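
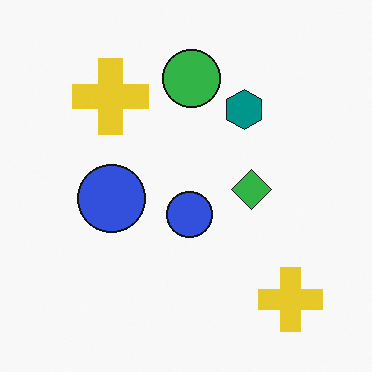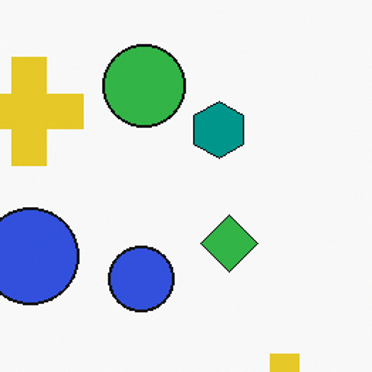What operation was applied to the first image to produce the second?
The transformation is: cropped slightly and scaled back up.

The visible shapes are larger and the field of view is narrower; shapes near the original edges may be partly or wholly outside the frame — a crop-and-rescale.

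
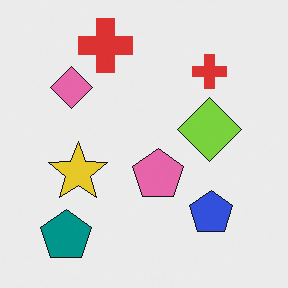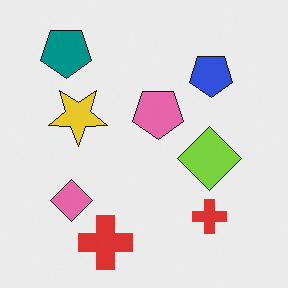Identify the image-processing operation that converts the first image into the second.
Flipped vertically (top ↔ bottom).

The teal pentagon is in the bottom-left of the first image and the top-left of the second — shapes on opposite sides of the horizontal midline have swapped in a mirror flip.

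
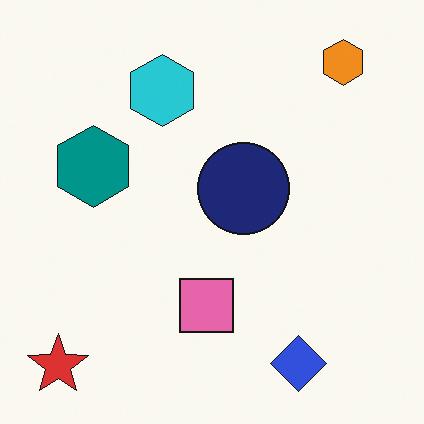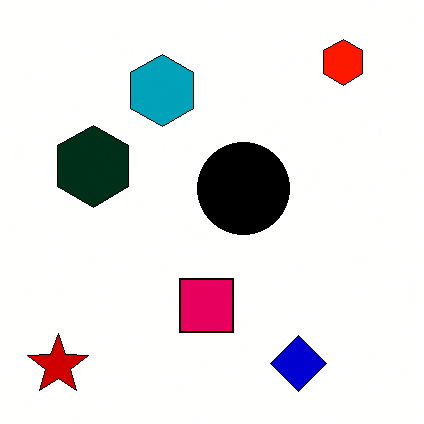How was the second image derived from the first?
The image was boosted in contrast.

Tones are pushed away from mid-grey across the whole image — a global contrast change.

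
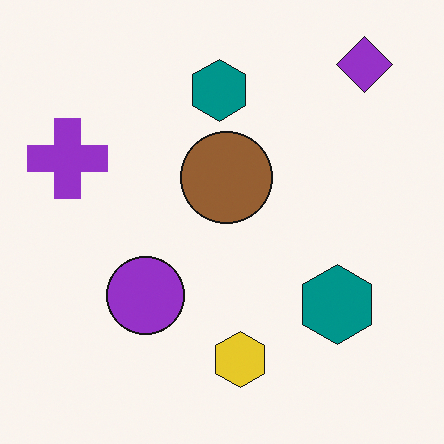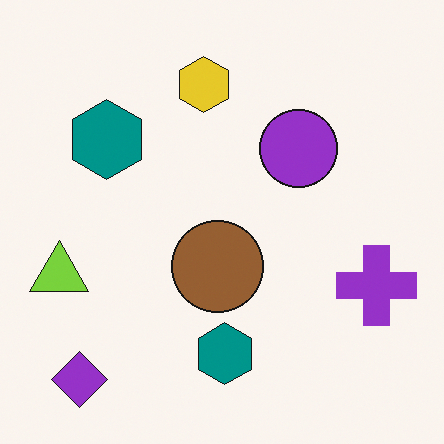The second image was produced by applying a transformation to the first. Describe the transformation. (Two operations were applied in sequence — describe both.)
The transformation is: rotated 180°, then overlaid with an additional lime triangle.

The purple diamond sits in the top-right of the first image and the bottom-left of the second — consistent with a whole-image 180° rotation. A lime triangle appears in the second image that is absent from the first.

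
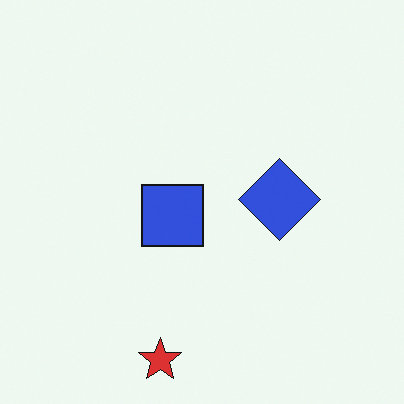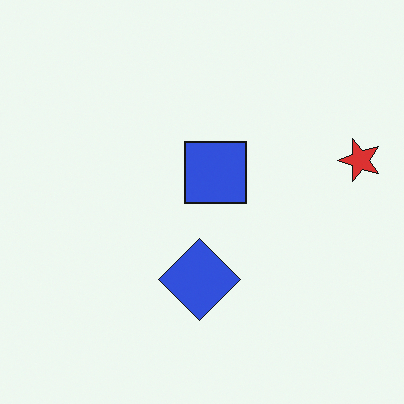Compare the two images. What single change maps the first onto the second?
Transposed (reflected across the top-left ↔ bottom-right diagonal).

Shapes have swapped their row and column positions — what was in the top-right is now in the bottom-left — a diagonal reflection.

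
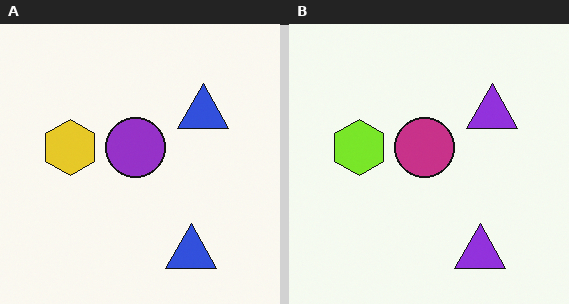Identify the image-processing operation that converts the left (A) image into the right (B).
Hue-shifted slightly.

Every shape's color has rotated by the same amount around the hue wheel — a uniform hue shift.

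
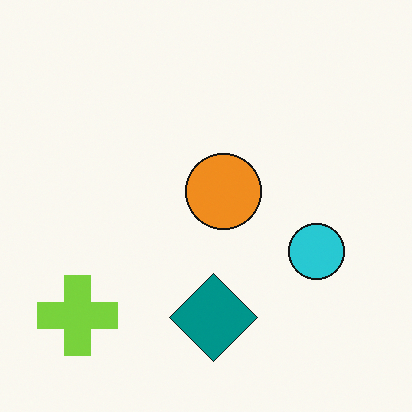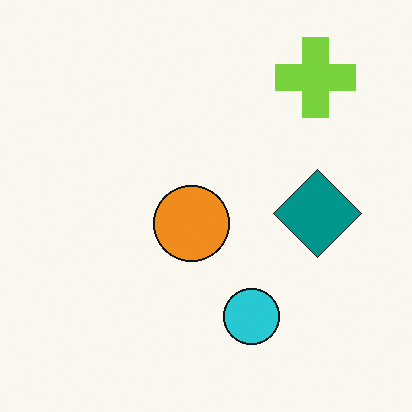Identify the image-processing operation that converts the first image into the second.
This is the original image transposed (reflected across the top-left ↔ bottom-right diagonal).

Shapes have swapped their row and column positions — what was in the top-right is now in the bottom-left — a diagonal reflection.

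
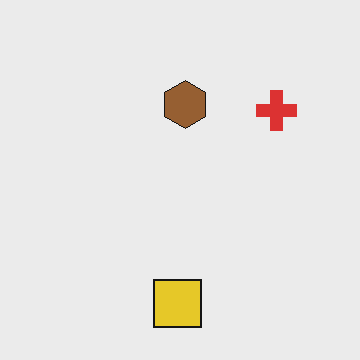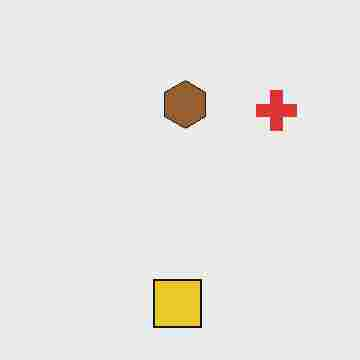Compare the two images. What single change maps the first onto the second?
The transformation is: heavily JPEG-compressed with obvious blocking artifacts.

Blocky 8×8 compression artifacts appear around shape edges and the flat background shows ringing — characteristic JPEG degradation.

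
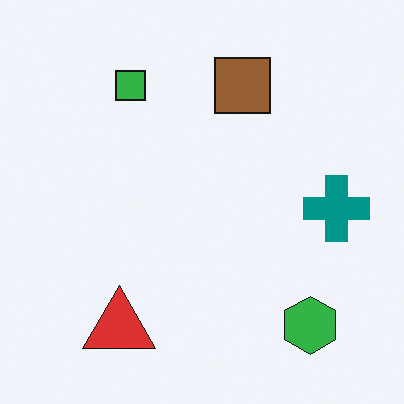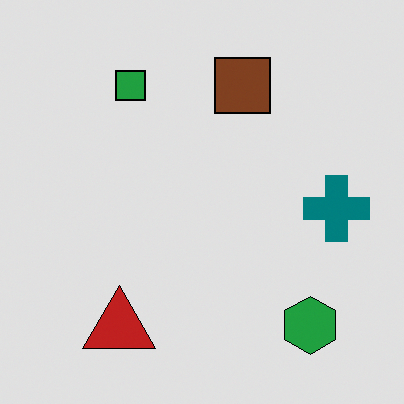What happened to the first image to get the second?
Moderately posterized.

Each flat color has snapped to a coarser quantized level — most visibly, the near-white background has dropped to a flat grey.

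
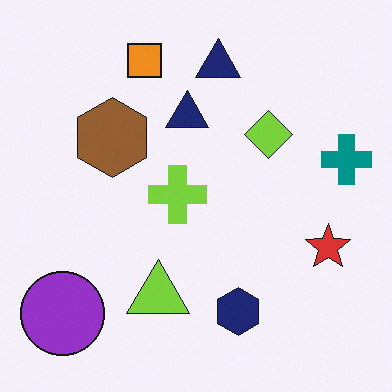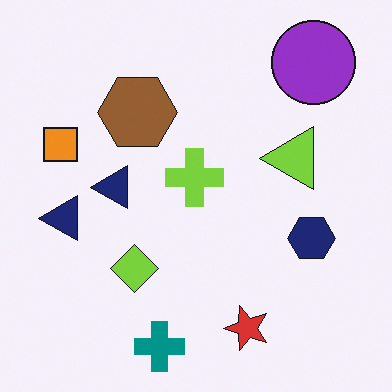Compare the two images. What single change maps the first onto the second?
The second image is the first transposed (reflected across the top-left ↔ bottom-right diagonal).

Shapes have swapped their row and column positions — what was in the top-right is now in the bottom-left — a diagonal reflection.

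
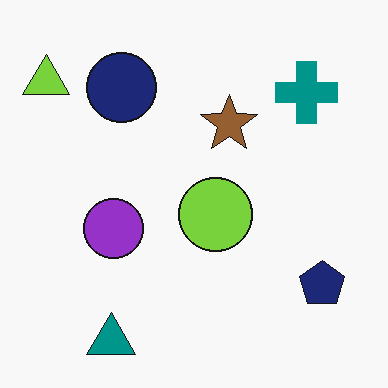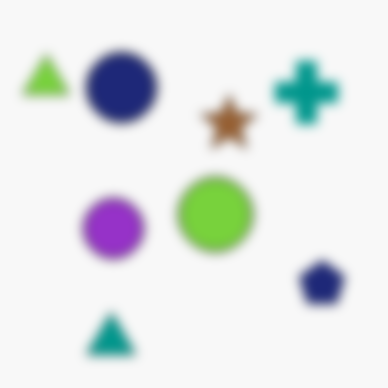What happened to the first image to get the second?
It was heavily blurred.

Shape edges and outlines are uniformly softened across the whole image.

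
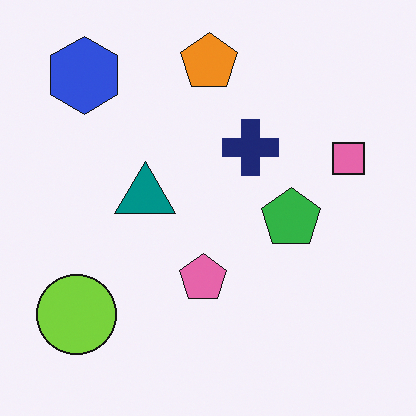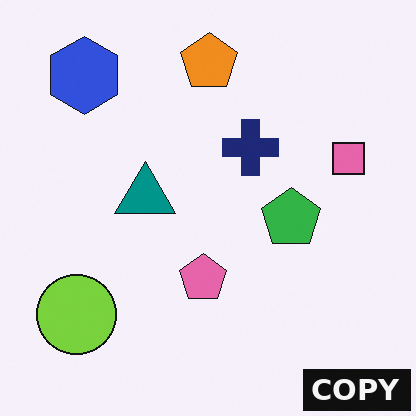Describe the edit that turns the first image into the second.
It was watermarked with the text "COPY" in the lower-right corner.

A dark label reading "COPY" appears in the lower-right corner.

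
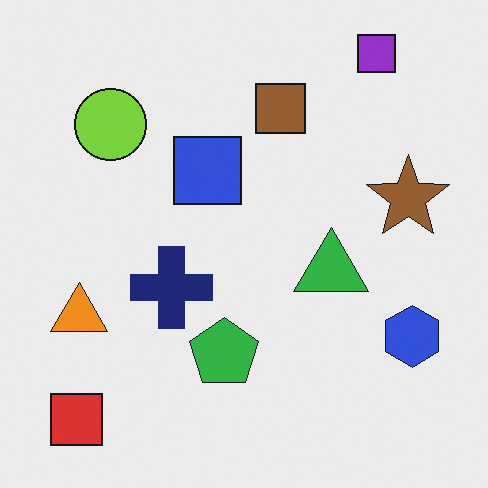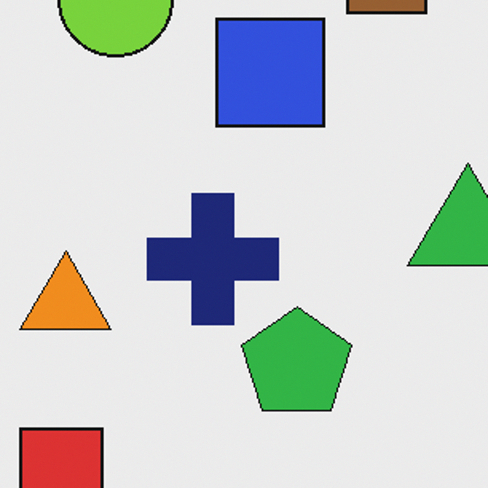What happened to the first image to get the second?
The image was cropped slightly and scaled back up.

The visible shapes are larger and the field of view is narrower; shapes near the original edges may be partly or wholly outside the frame — a crop-and-rescale.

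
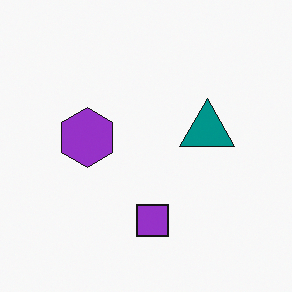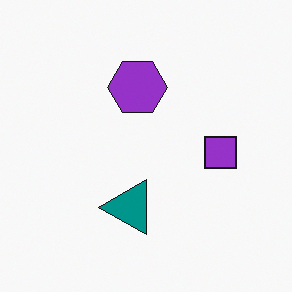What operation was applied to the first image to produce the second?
It was transposed (reflected across the top-left ↔ bottom-right diagonal).

Shapes have swapped their row and column positions — what was in the top-right is now in the bottom-left — a diagonal reflection.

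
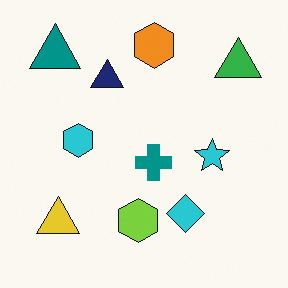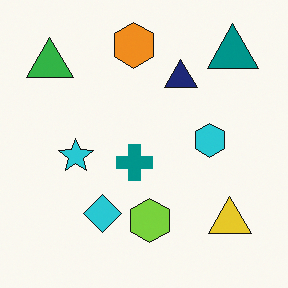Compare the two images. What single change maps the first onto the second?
This is the original image flipped horizontally (left ↔ right).

The green triangle is in the top-right of the first image and the top-left of the second — shapes on opposite sides of the vertical midline have swapped in a mirror flip.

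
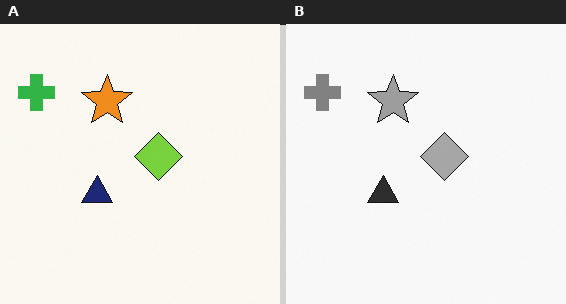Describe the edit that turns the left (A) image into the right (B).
The transformation is: converted to grayscale.

All color is removed — every shape is now a shade of grey.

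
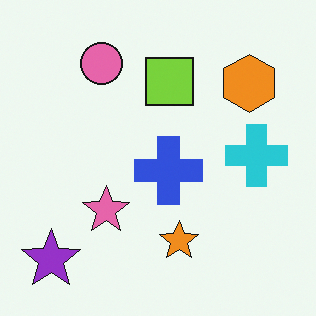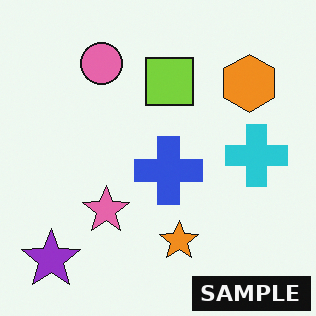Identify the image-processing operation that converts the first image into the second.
The second image is the first watermarked with the text "SAMPLE" in the lower-right corner.

A dark label reading "SAMPLE" appears in the lower-right corner.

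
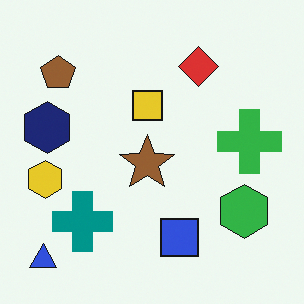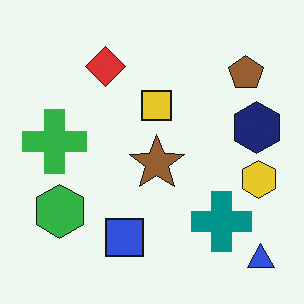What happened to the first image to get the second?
Flipped horizontally (left ↔ right).

The blue triangle is in the bottom-left of the first image and the bottom-right of the second — shapes on opposite sides of the vertical midline have swapped in a mirror flip.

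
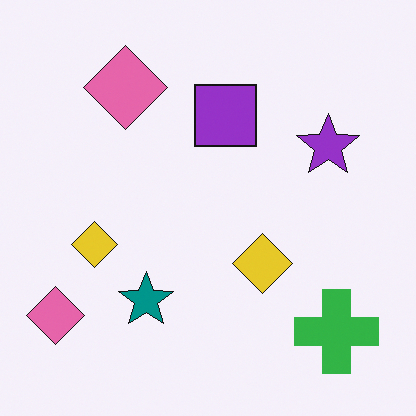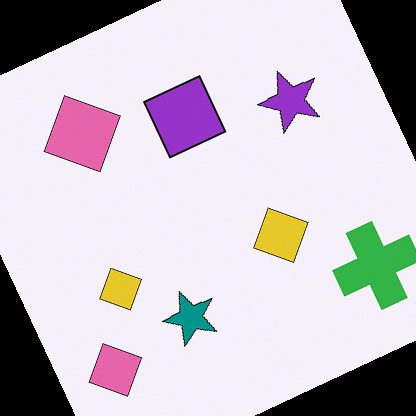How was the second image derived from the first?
The transformation is: rotated counter-clockwise by a moderate amount.

Every shape is tilted by the same angle and the image corners show triangular fill wedges — a whole-image rotation by a non-right angle.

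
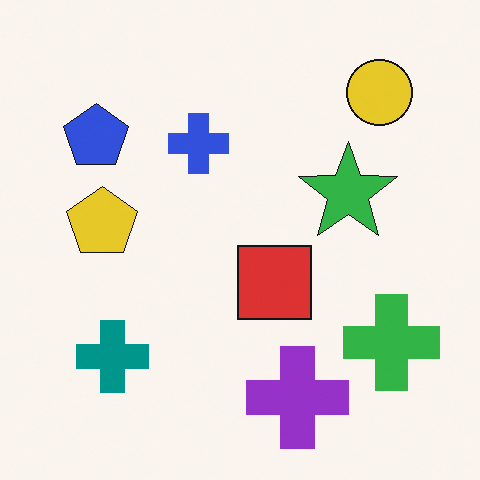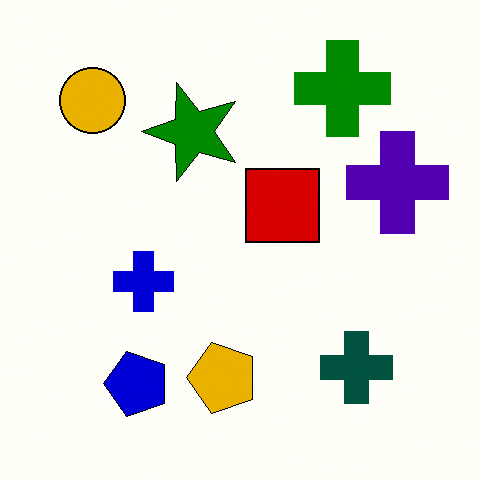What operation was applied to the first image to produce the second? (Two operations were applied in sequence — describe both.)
The transformation is: rotated 90° counter-clockwise, then boosted in contrast.

The yellow circle sits in the top-right of the first image and the top-left of the second — consistent with a whole-image 90° counter-clockwise rotation. Tones are pushed away from mid-grey across the whole image — a global contrast change.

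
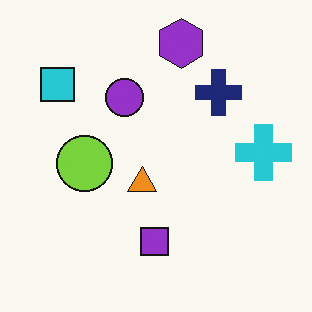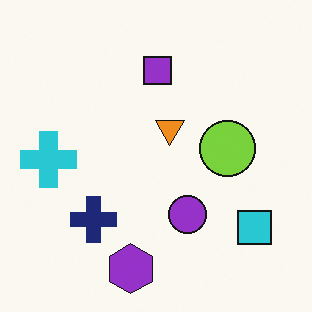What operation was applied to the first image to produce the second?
Rotated 180°.

The cyan square sits in the top-left of the first image and the bottom-right of the second — consistent with a whole-image 180° rotation.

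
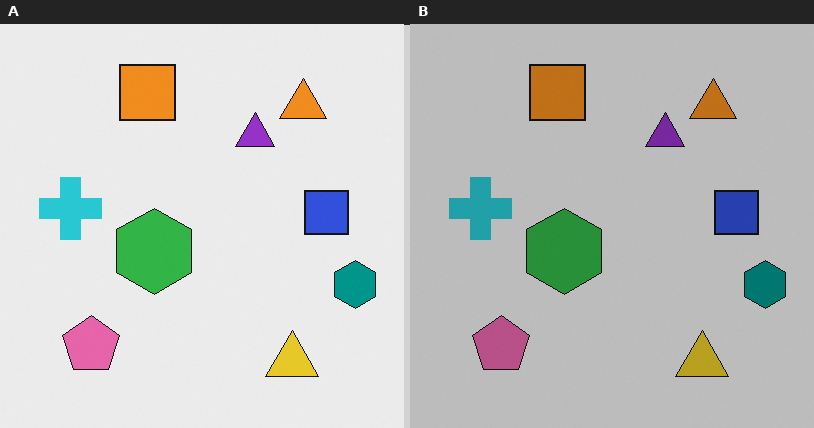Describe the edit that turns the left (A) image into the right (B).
The image was slightly darkened.

Every pixel — background and shapes alike — is uniformly darkened.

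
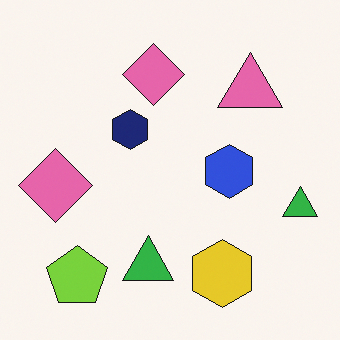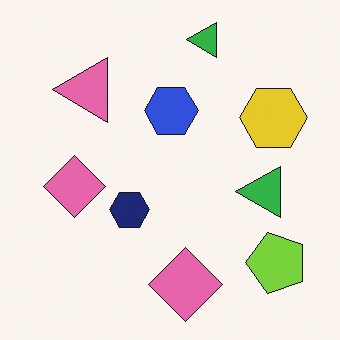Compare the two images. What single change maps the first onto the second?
The image was rotated 90° counter-clockwise.

The lime pentagon sits in the bottom-left of the first image and the bottom-right of the second — consistent with a whole-image 90° counter-clockwise rotation.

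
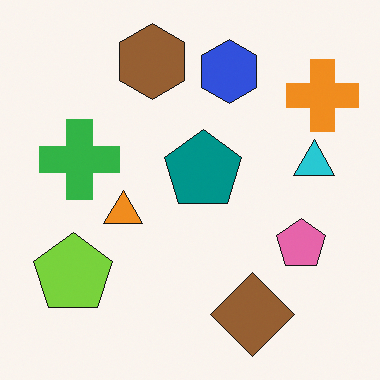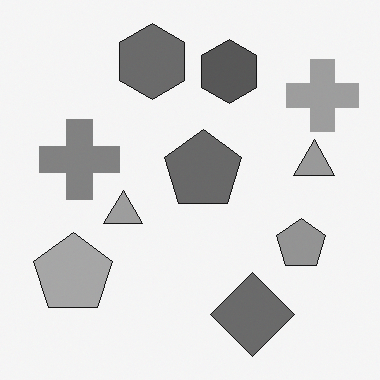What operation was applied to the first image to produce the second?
It was converted to grayscale.

All color is removed — every shape is now a shade of grey.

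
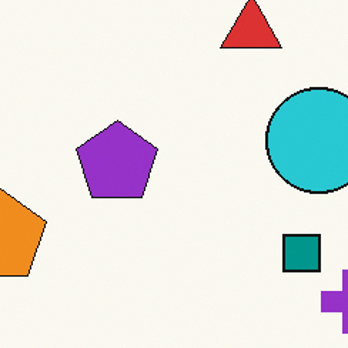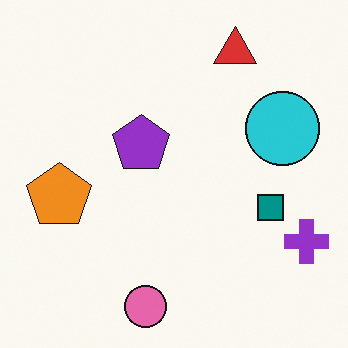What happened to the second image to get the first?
The transformation is: cropped slightly and scaled back up.

The visible shapes are larger and the field of view is narrower; shapes near the original edges may be partly or wholly outside the frame — a crop-and-rescale.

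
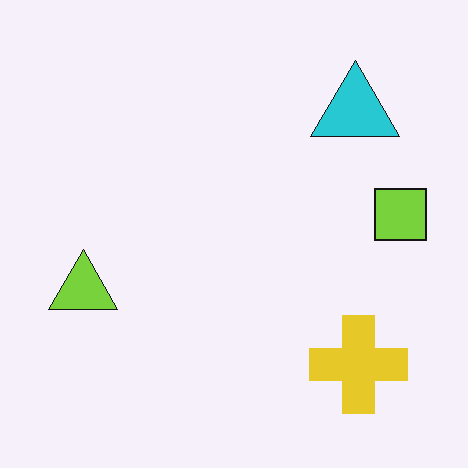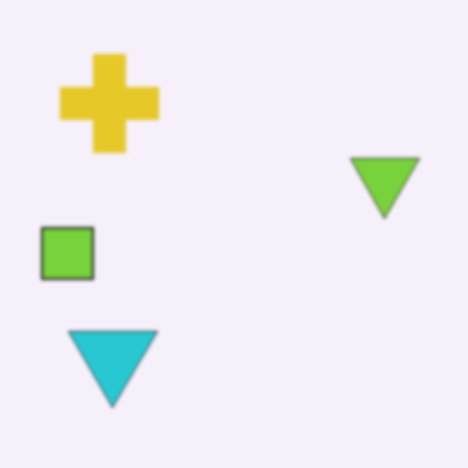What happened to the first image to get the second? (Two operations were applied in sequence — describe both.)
The second image is the first rotated 180°, then lightly blurred.

The yellow cross sits in the bottom-right of the first image and the top-left of the second — consistent with a whole-image 180° rotation. Shape edges and outlines are uniformly softened across the whole image.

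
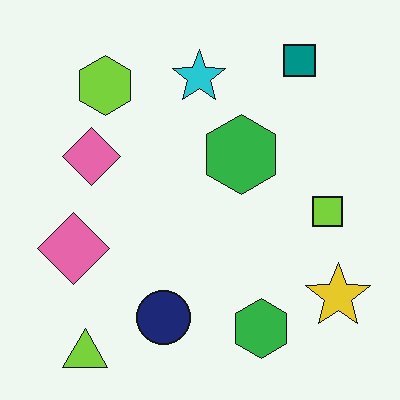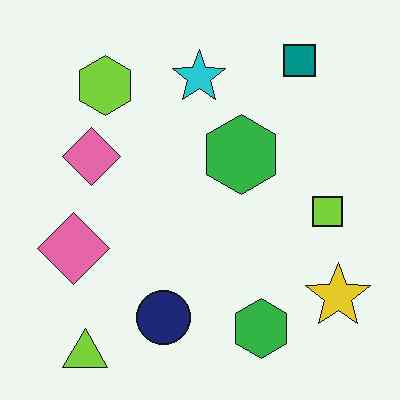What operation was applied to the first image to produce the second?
The image was given moderate JPEG compression.

Blocky 8×8 compression artifacts appear around shape edges and the flat background shows ringing — characteristic JPEG degradation.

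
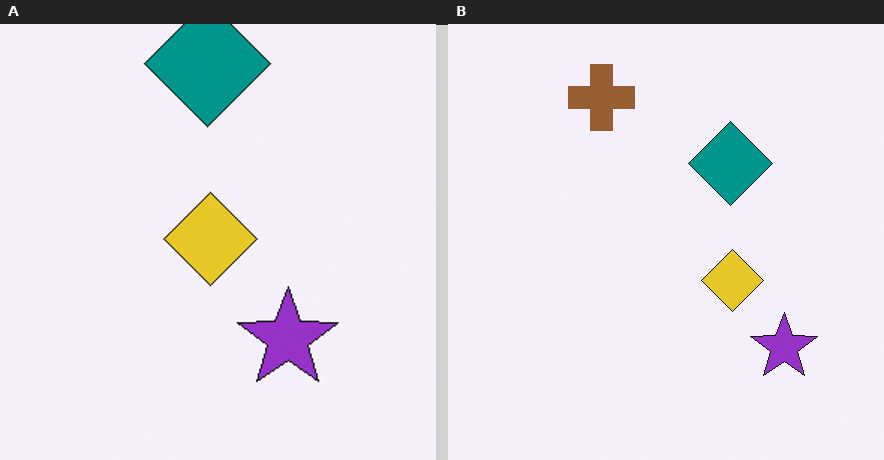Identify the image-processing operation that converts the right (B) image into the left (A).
The transformation is: cropped to a modestly smaller region and rescaled.

The visible shapes are larger and the field of view is narrower; shapes near the original edges may be partly or wholly outside the frame — a crop-and-rescale.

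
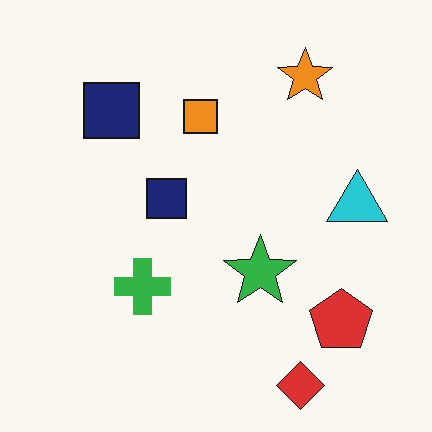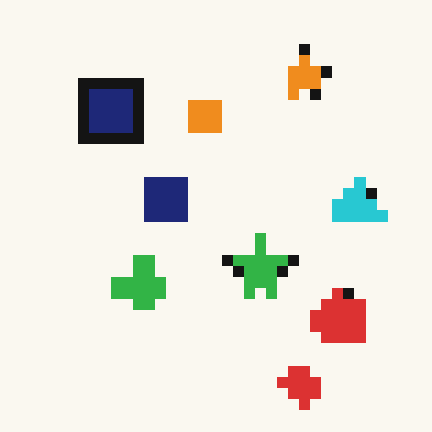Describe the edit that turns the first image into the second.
This is the original image heavily pixelated into large blocks.

Shapes are reduced to large square blocks; fine edges and outlines are lost — a downscale-then-upscale (mosaic) effect.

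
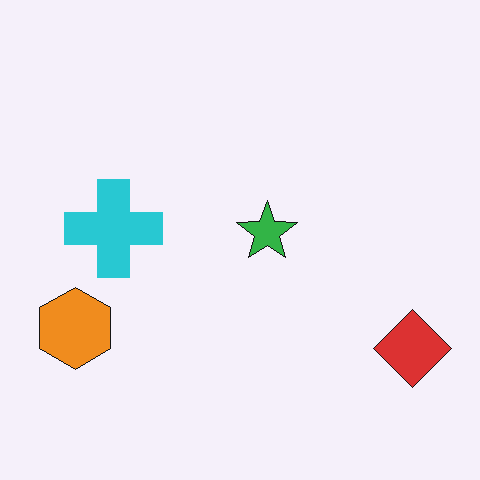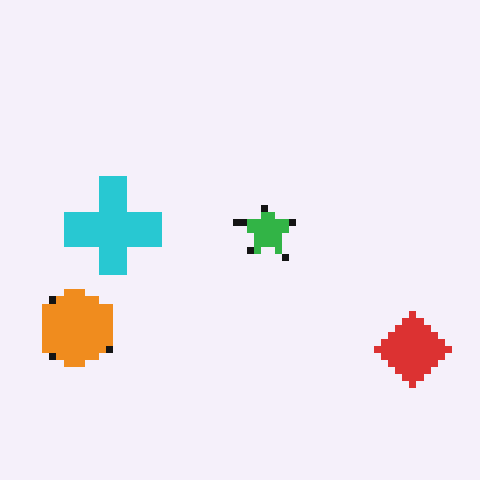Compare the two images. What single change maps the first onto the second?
This is the original image pixelated into visible square blocks.

Shapes are reduced to large square blocks; fine edges and outlines are lost — a downscale-then-upscale (mosaic) effect.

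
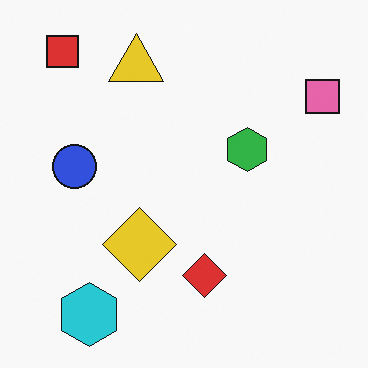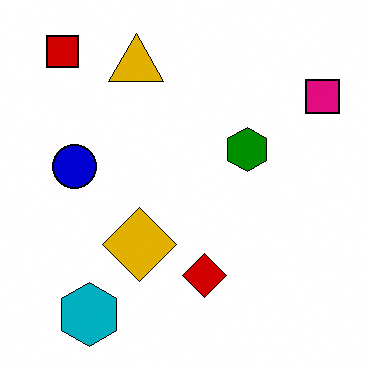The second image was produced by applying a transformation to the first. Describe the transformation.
The image was given much higher contrast.

Tones are pushed away from mid-grey across the whole image — a global contrast change.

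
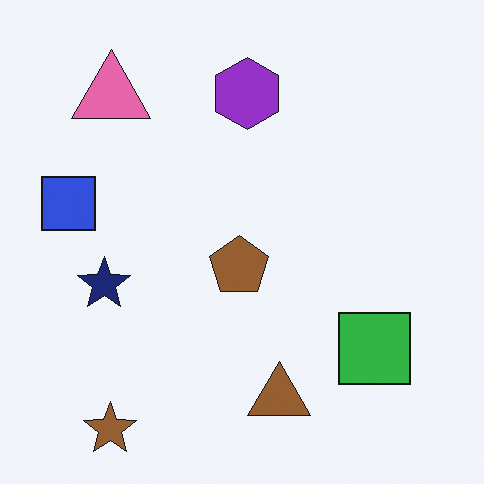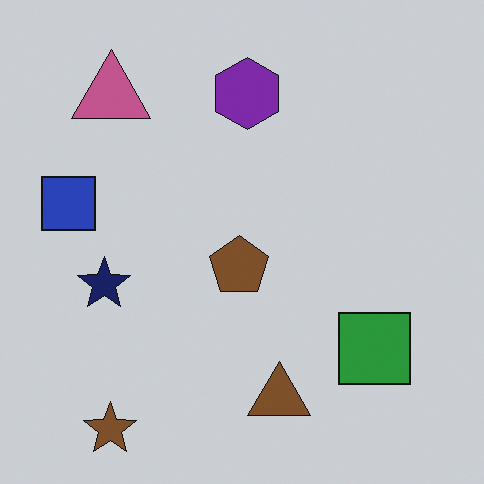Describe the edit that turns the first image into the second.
The image was slightly darkened.

Every pixel — background and shapes alike — is uniformly darkened.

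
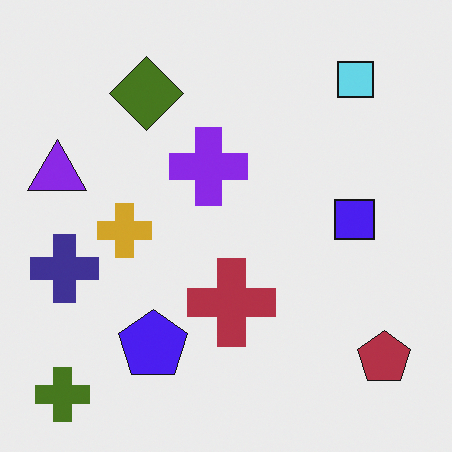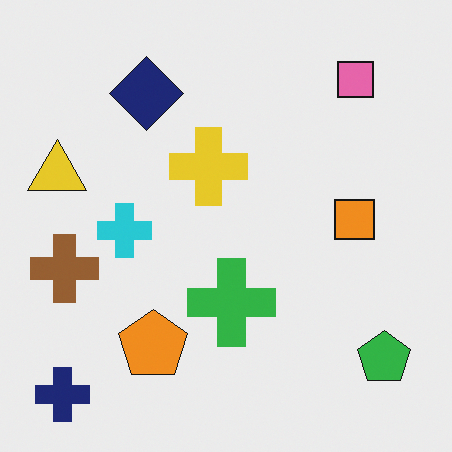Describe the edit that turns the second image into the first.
The transformation is: hue-shifted by a large amount.

Every shape's color has rotated by the same amount around the hue wheel — a uniform hue shift.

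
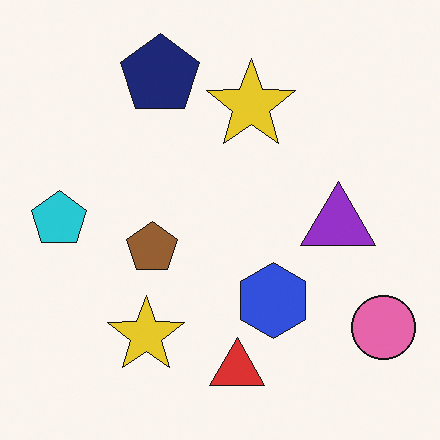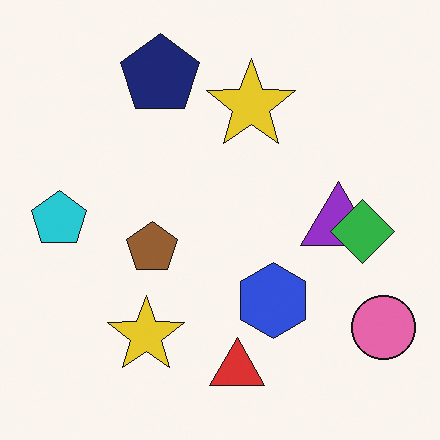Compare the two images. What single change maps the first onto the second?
Overlaid with an additional green diamond.

A green diamond appears in the second image that is absent from the first.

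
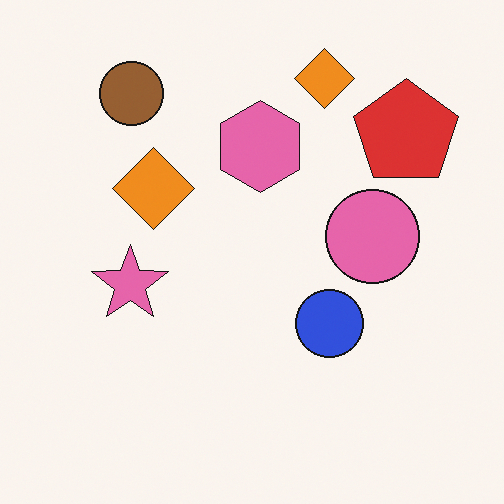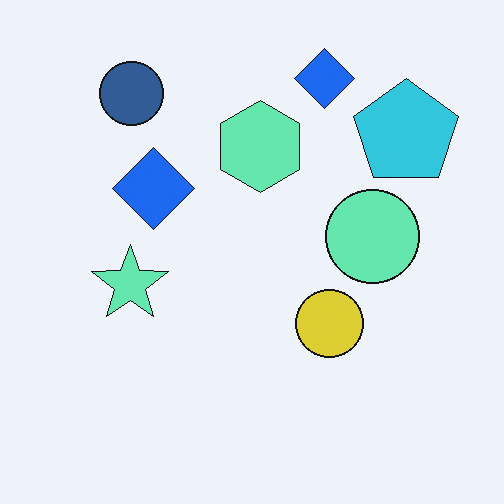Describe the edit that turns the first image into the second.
Hue-shifted by a large amount.

Every shape's color has rotated by the same amount around the hue wheel — a uniform hue shift.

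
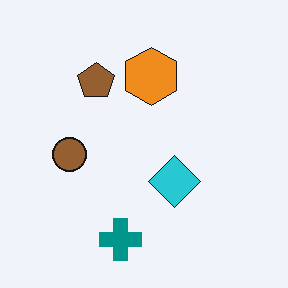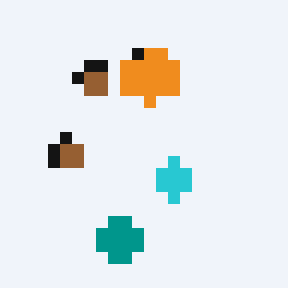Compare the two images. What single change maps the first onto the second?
Heavily pixelated into large blocks.

Shapes are reduced to large square blocks; fine edges and outlines are lost — a downscale-then-upscale (mosaic) effect.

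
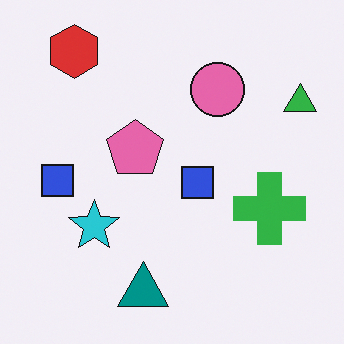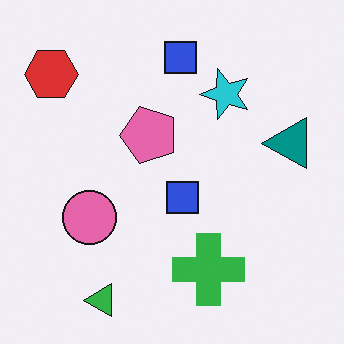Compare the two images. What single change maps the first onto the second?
It was transposed (reflected across the top-left ↔ bottom-right diagonal).

Shapes have swapped their row and column positions — what was in the top-right is now in the bottom-left — a diagonal reflection.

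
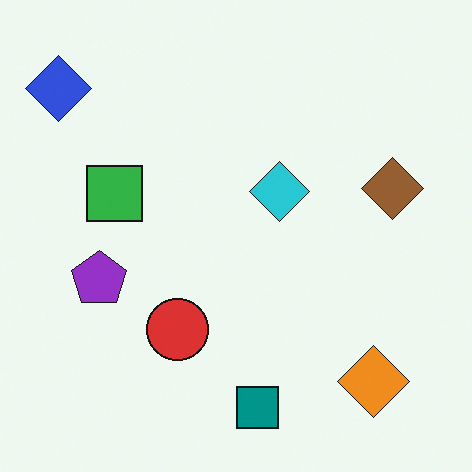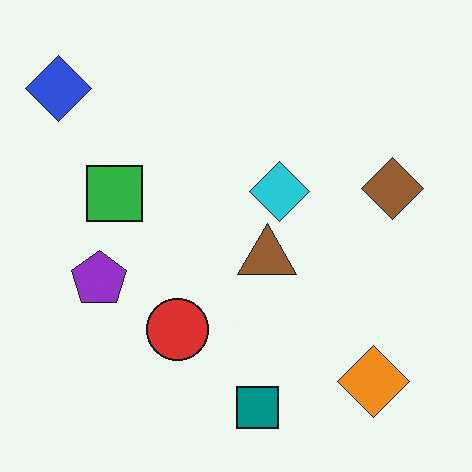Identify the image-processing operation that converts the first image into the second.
The transformation is: overlaid with an additional brown triangle.

A brown triangle appears in the second image that is absent from the first.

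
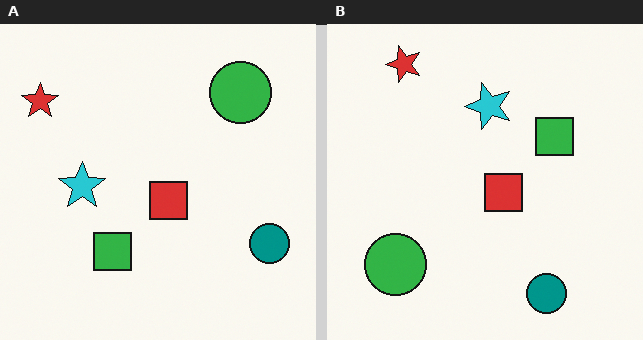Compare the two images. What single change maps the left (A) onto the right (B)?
The image was transposed (reflected across the top-left ↔ bottom-right diagonal).

Shapes have swapped their row and column positions — what was in the top-right is now in the bottom-left — a diagonal reflection.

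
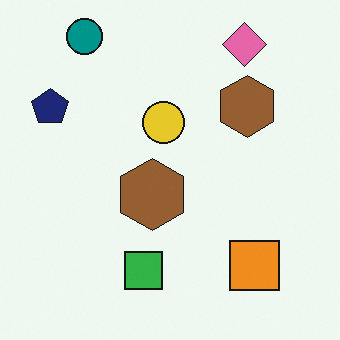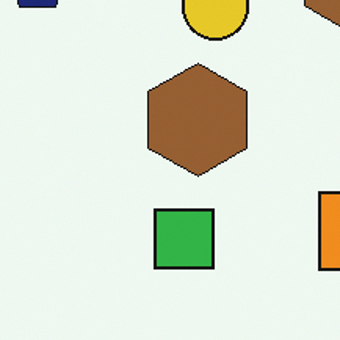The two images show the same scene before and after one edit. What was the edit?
The transformation is: cropped to a modestly smaller region and rescaled.

The visible shapes are larger and the field of view is narrower; shapes near the original edges may be partly or wholly outside the frame — a crop-and-rescale.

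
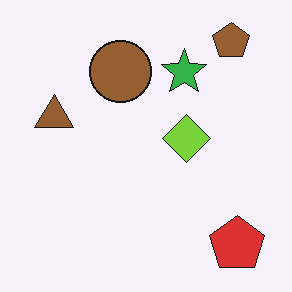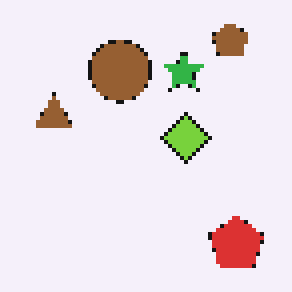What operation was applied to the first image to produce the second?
Mildly pixelated.

Shapes are reduced to large square blocks; fine edges and outlines are lost — a downscale-then-upscale (mosaic) effect.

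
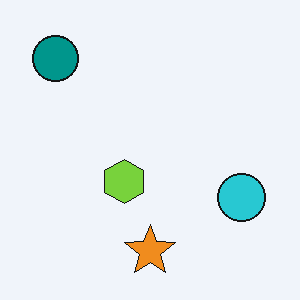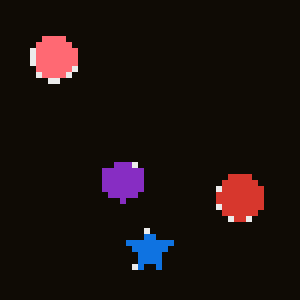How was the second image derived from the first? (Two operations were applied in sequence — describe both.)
It was moderately pixelated, then color-inverted (negative).

Shapes are reduced to large square blocks; fine edges and outlines are lost — a downscale-then-upscale (mosaic) effect. The light background has become dark and every shape's color is its complement — a photographic negative.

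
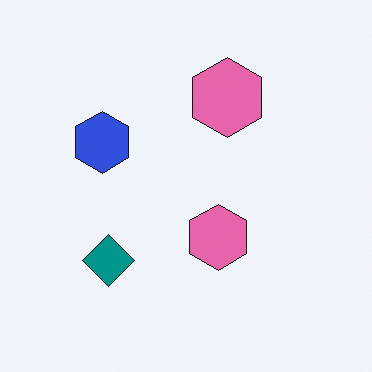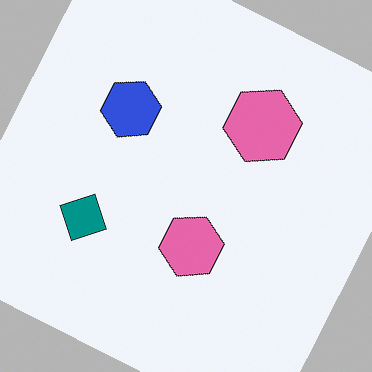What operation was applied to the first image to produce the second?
The second image is the first rotated clockwise by a clearly visible amount.

Every shape is tilted by the same angle and the image corners show triangular fill wedges — a whole-image rotation by a non-right angle.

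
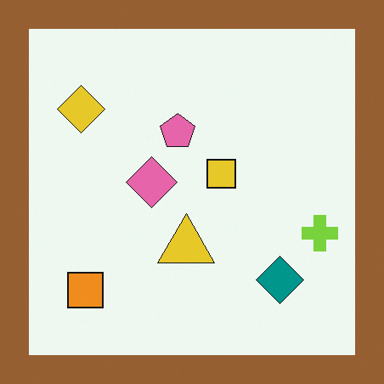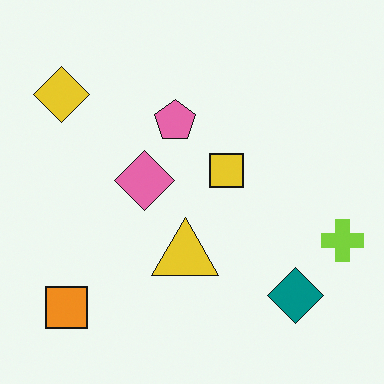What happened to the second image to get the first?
This is the original image framed with a brown border.

A solid brown frame runs around the edge of the first image, with the content slightly shrunk inside it.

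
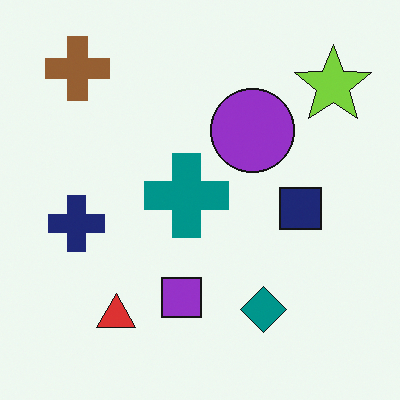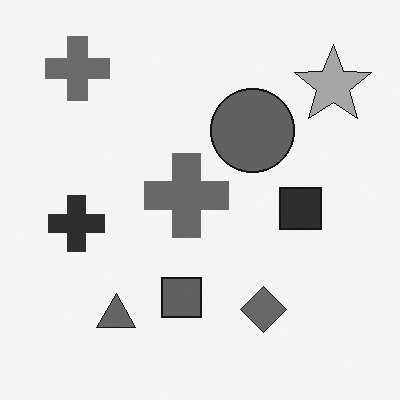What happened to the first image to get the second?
The image was converted to grayscale.

All color is removed — every shape is now a shade of grey.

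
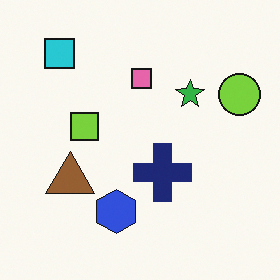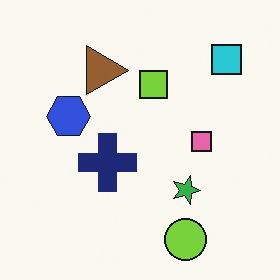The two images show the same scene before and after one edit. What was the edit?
It was rotated 90° clockwise.

The cyan square sits in the top-left of the first image and the top-right of the second — consistent with a whole-image 90° clockwise rotation.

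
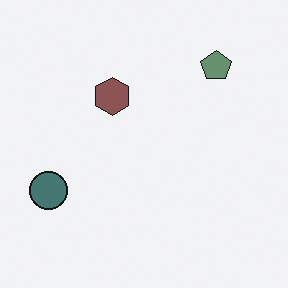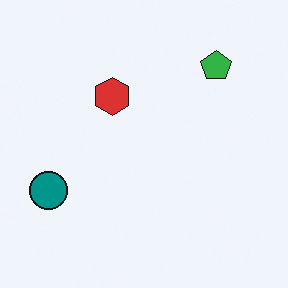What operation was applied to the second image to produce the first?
Heavily desaturated.

All colors are more muted and greyish — a global saturation change.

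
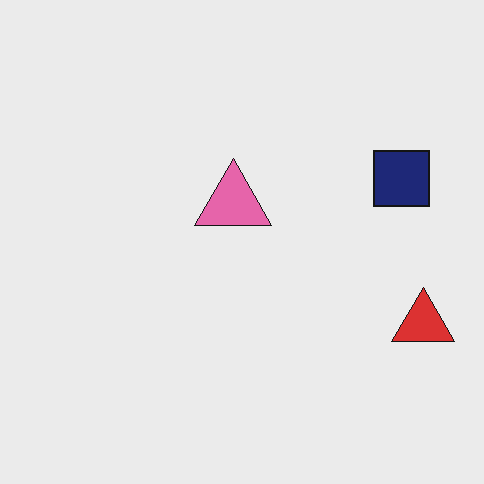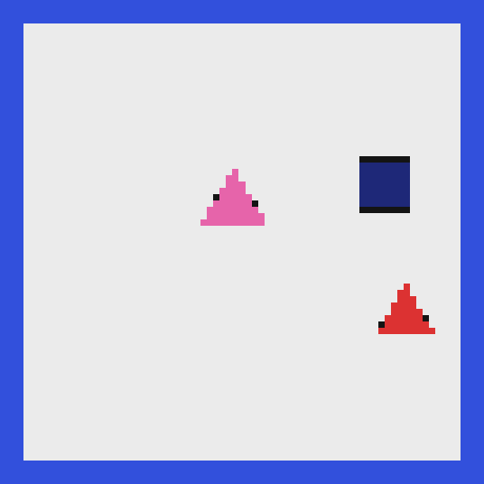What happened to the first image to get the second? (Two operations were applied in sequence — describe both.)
The second image is the first pixelated into visible square blocks, then framed with a blue border.

Shapes are reduced to large square blocks; fine edges and outlines are lost — a downscale-then-upscale (mosaic) effect. A solid blue frame runs around the edge of the second image, with the content slightly shrunk inside it.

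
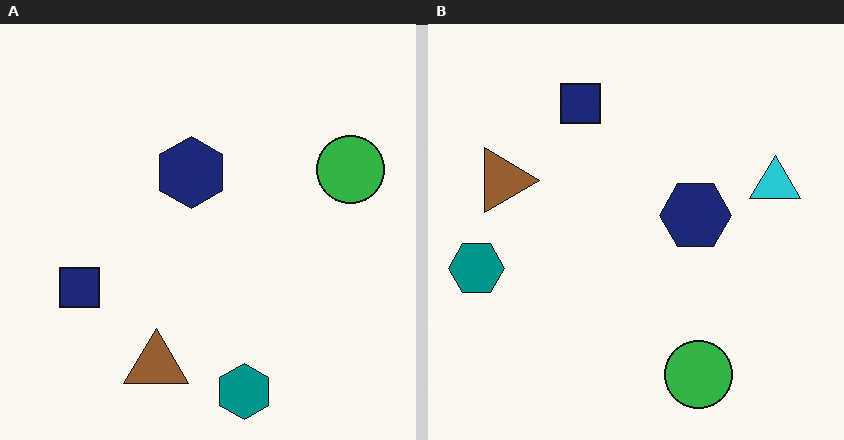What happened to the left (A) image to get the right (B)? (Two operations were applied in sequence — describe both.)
Rotated 90° clockwise, then overlaid with an additional cyan triangle.

The teal hexagon sits in the bottom of the left (A) image and the left of the right (B) — consistent with a whole-image 90° clockwise rotation. A cyan triangle appears in the right (B) image that is absent from the left (A).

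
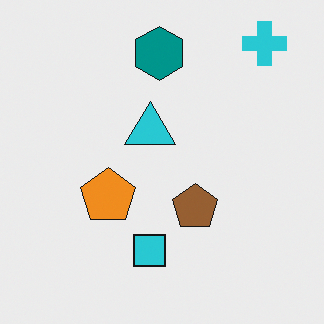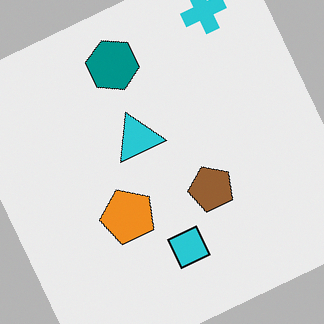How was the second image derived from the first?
The second image is the first rotated counter-clockwise by a clearly visible amount.

Every shape is tilted by the same angle and the image corners show triangular fill wedges — a whole-image rotation by a non-right angle.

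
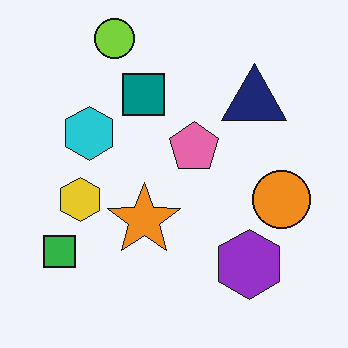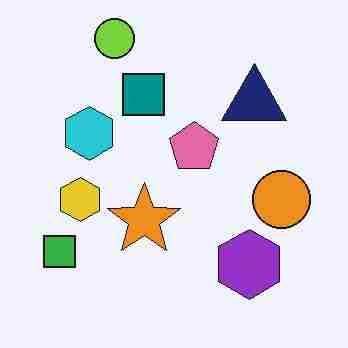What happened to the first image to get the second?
It was heavily JPEG-compressed with obvious blocking artifacts.

Blocky 8×8 compression artifacts appear around shape edges and the flat background shows ringing — characteristic JPEG degradation.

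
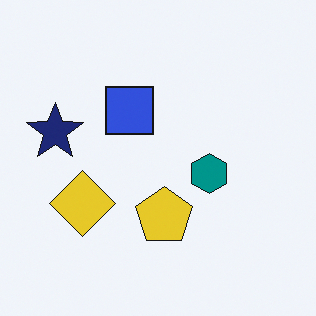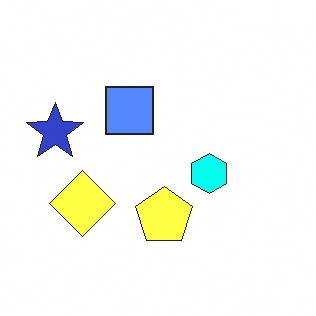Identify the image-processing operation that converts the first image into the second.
The image was brightened a lot.

Every pixel — background and shapes alike — is uniformly brightened.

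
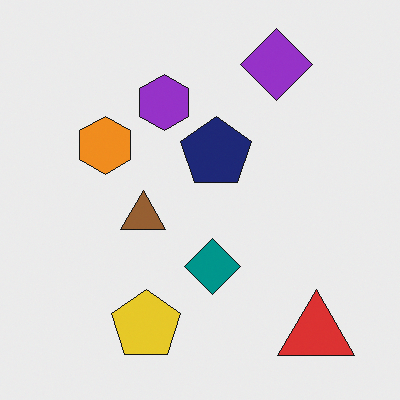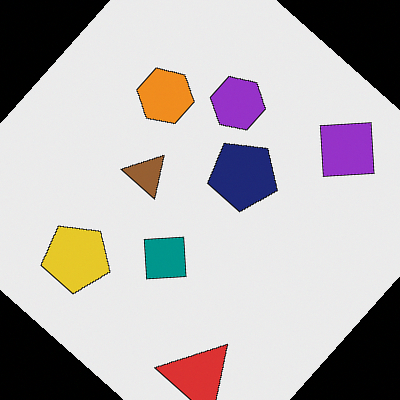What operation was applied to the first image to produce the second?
The second image is the first rotated clockwise by a large amount — several tens of degrees.

Every shape is tilted by the same angle and the image corners show triangular fill wedges — a whole-image rotation by a non-right angle.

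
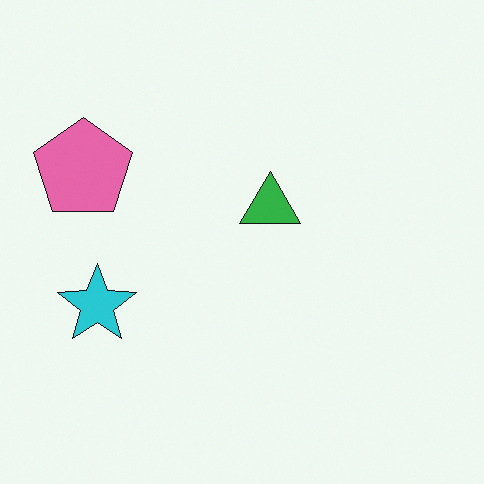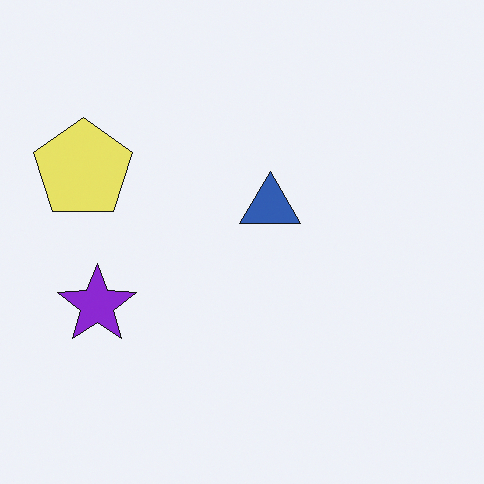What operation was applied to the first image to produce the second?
It was hue-shifted by a moderate amount.

Every shape's color has rotated by the same amount around the hue wheel — a uniform hue shift.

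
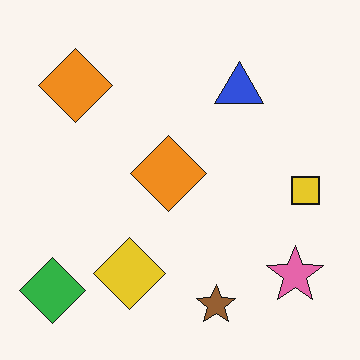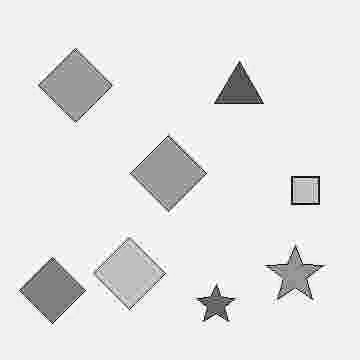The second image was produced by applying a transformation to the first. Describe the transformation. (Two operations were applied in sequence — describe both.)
The image was degraded with heavy JPEG compression, then converted to grayscale.

Blocky 8×8 compression artifacts appear around shape edges and the flat background shows ringing — characteristic JPEG degradation. All color is removed — every shape is now a shade of grey.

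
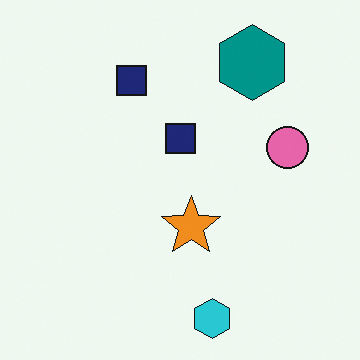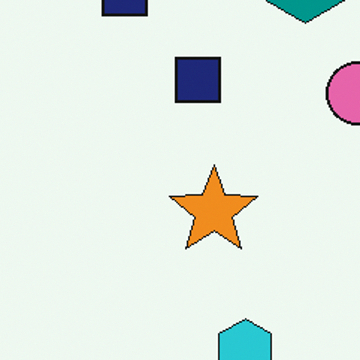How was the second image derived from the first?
This is the original image cropped to a modestly smaller region and rescaled.

The visible shapes are larger and the field of view is narrower; shapes near the original edges may be partly or wholly outside the frame — a crop-and-rescale.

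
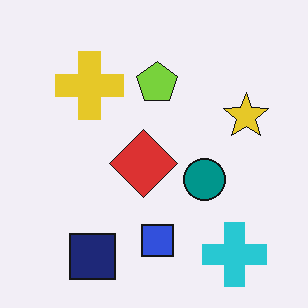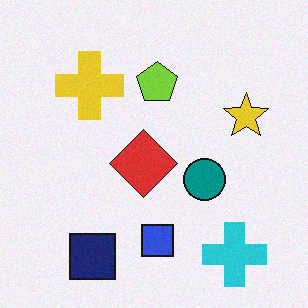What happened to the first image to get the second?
The second image is the first degraded with subtle gaussian noise.

Random speckle covers the whole image, including the flat background.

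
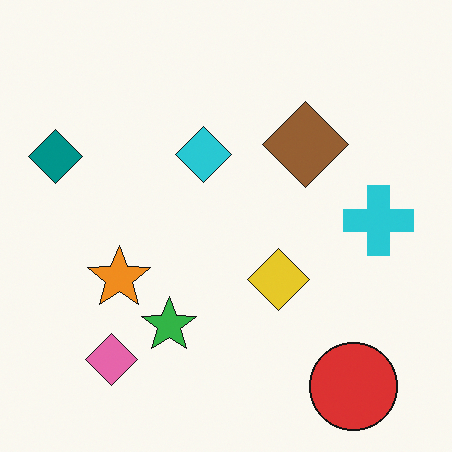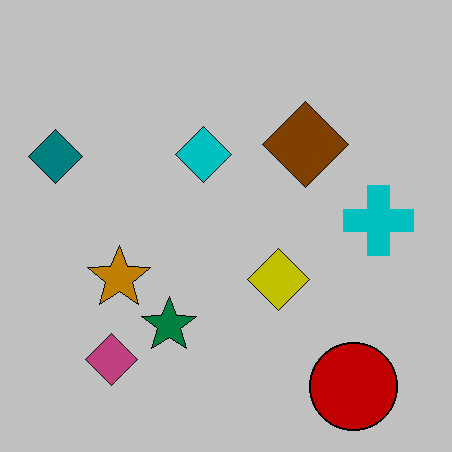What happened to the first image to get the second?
The second image is the first heavily posterized to just a handful of flat colors.

Each flat color has snapped to a coarser quantized level — most visibly, the near-white background has dropped to a flat grey.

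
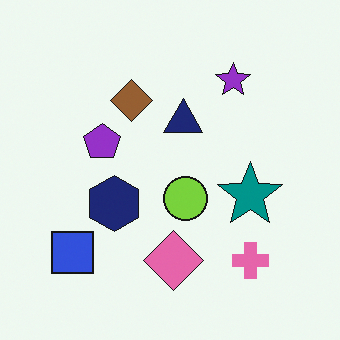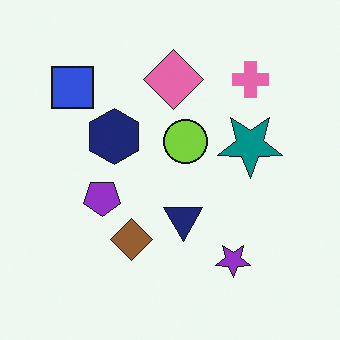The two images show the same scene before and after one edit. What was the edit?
The transformation is: flipped vertically (top ↔ bottom).

The pink diamond is in the bottom of the first image and the top of the second — shapes on opposite sides of the horizontal midline have swapped in a mirror flip.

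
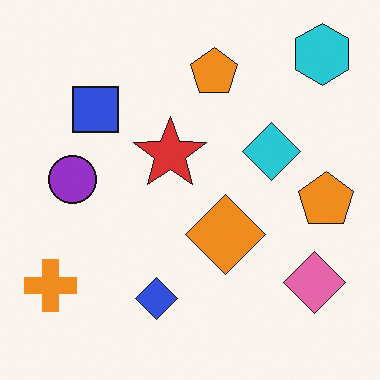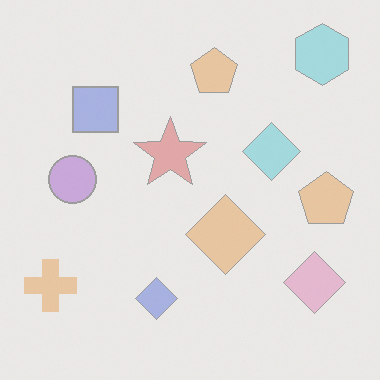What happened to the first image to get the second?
The transformation is: washed out (contrast reduced).

Tones are pushed toward mid-grey across the whole image — a global contrast change.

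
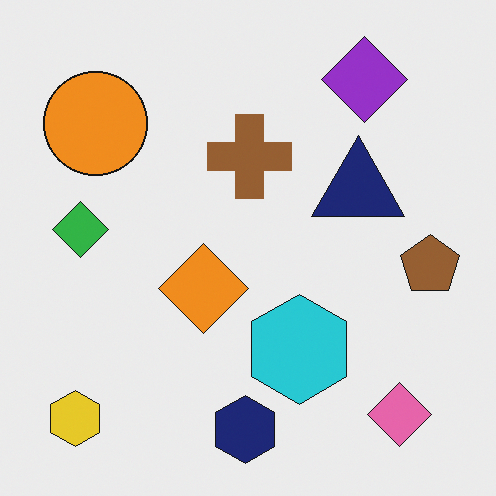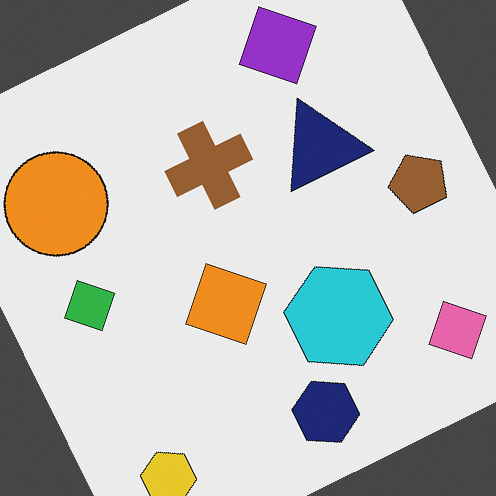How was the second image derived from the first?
It was rotated counter-clockwise by a moderate amount.

Every shape is tilted by the same angle and the image corners show triangular fill wedges — a whole-image rotation by a non-right angle.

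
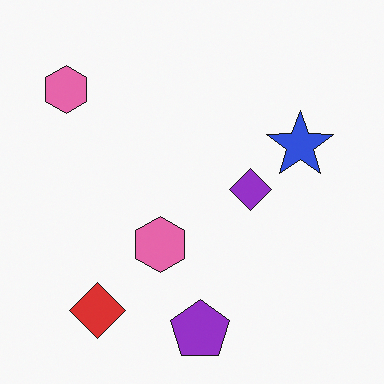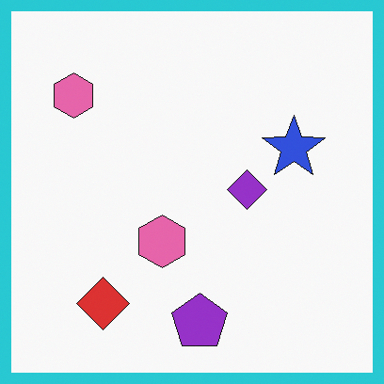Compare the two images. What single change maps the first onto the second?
It was framed with a cyan border.

A solid cyan frame runs around the edge of the second image, with the content slightly shrunk inside it.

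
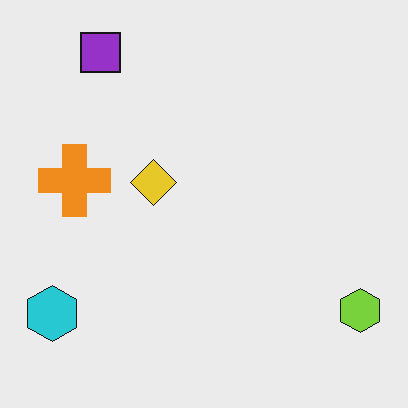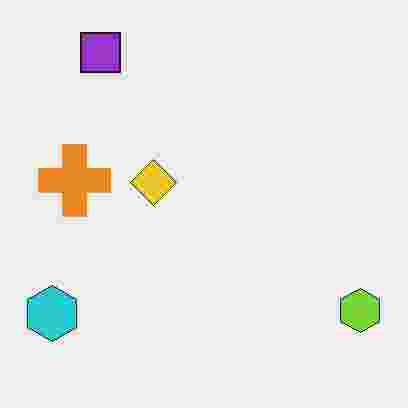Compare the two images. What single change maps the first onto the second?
The transformation is: heavily JPEG-compressed with obvious blocking artifacts.

Blocky 8×8 compression artifacts appear around shape edges and the flat background shows ringing — characteristic JPEG degradation.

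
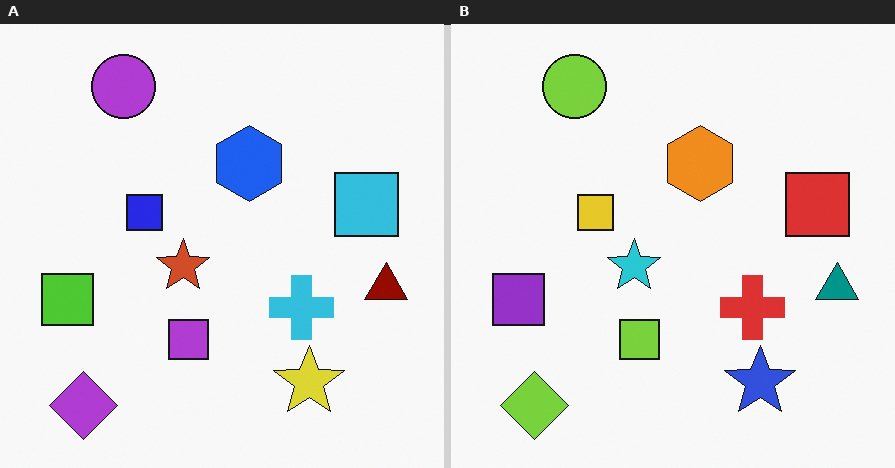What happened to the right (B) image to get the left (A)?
It was hue-shifted through roughly half the color wheel.

Every shape's color has rotated by the same amount around the hue wheel — a uniform hue shift.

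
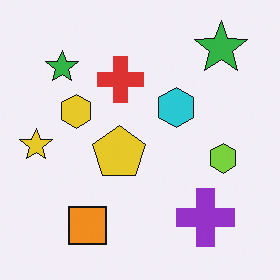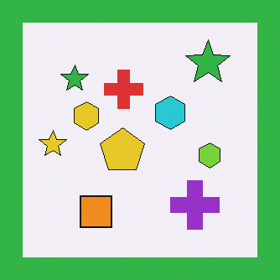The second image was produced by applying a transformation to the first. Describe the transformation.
The transformation is: framed with a green border.

A solid green frame runs around the edge of the second image, with the content slightly shrunk inside it.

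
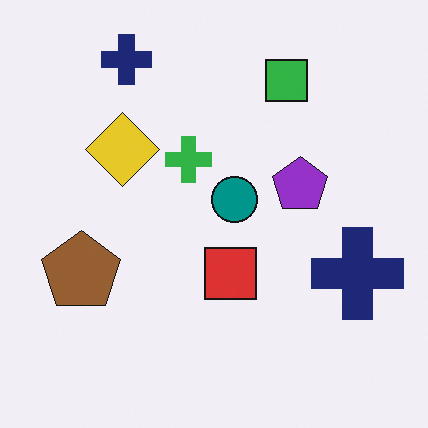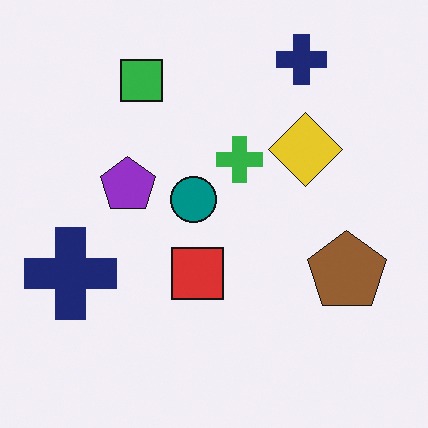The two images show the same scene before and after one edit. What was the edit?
The second image is the first flipped horizontally (left ↔ right).

The brown pentagon is in the left of the first image and the right of the second — shapes on opposite sides of the vertical midline have swapped in a mirror flip.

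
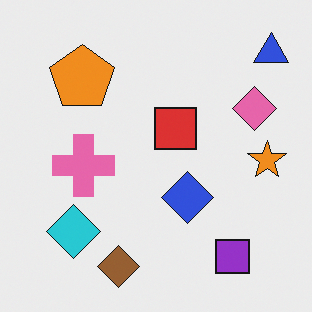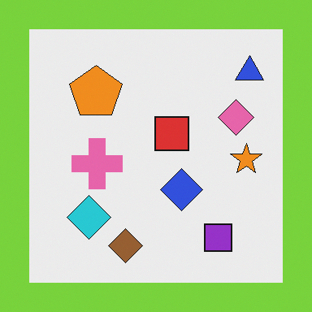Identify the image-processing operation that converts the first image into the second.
The transformation is: framed with a lime border.

A solid lime frame runs around the edge of the second image, with the content slightly shrunk inside it.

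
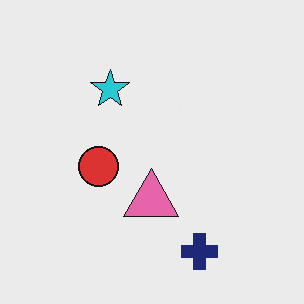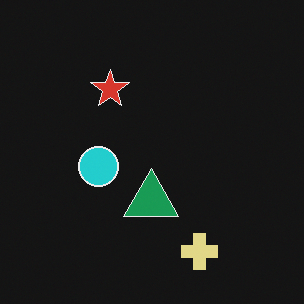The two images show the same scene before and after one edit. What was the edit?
The image was color-inverted (negative).

The light background has become dark and every shape's color is its complement — a photographic negative.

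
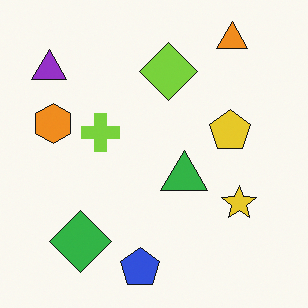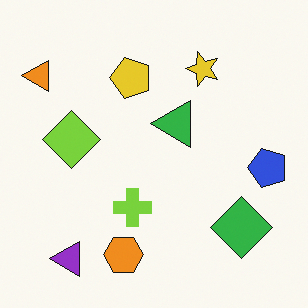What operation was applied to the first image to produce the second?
Rotated 90° counter-clockwise.

The orange triangle sits in the top-right of the first image and the top-left of the second — consistent with a whole-image 90° counter-clockwise rotation.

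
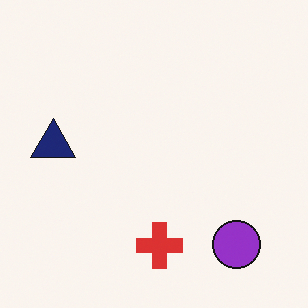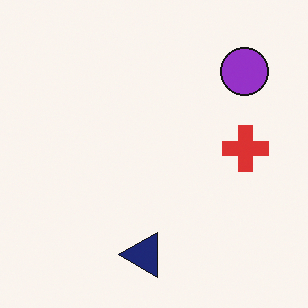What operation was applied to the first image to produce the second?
Rotated 90° counter-clockwise.

The purple circle sits in the bottom-right of the first image and the top-right of the second — consistent with a whole-image 90° counter-clockwise rotation.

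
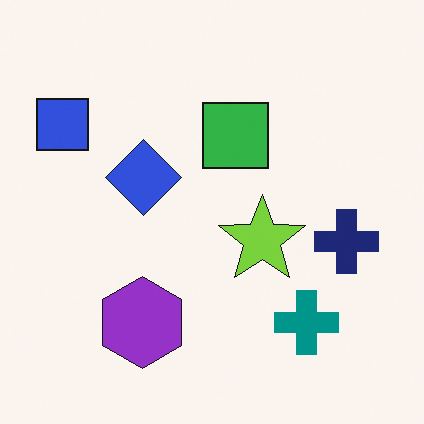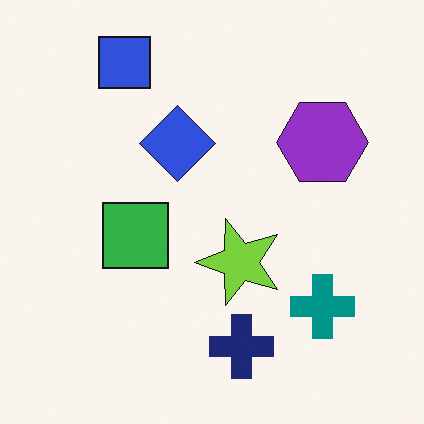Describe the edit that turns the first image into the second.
The second image is the first transposed (reflected across the top-left ↔ bottom-right diagonal).

Shapes have swapped their row and column positions — what was in the top-right is now in the bottom-left — a diagonal reflection.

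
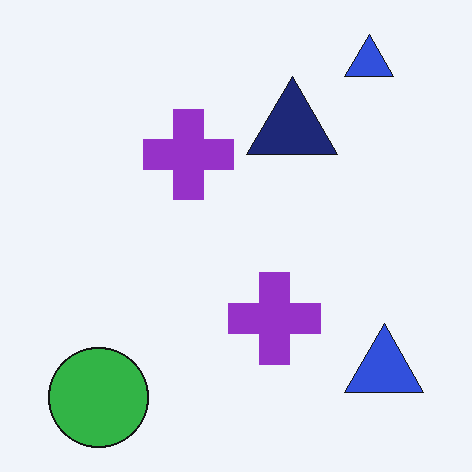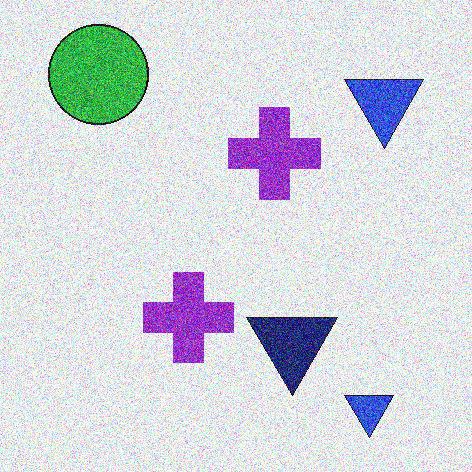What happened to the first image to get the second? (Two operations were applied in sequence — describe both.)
The transformation is: flipped vertically (top ↔ bottom), then degraded with strong gaussian noise.

The green circle is in the bottom-left of the first image and the top-left of the second — shapes on opposite sides of the horizontal midline have swapped in a mirror flip. Random speckle covers the whole image, including the flat background.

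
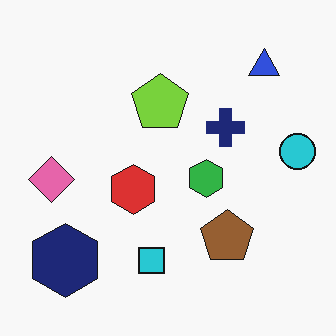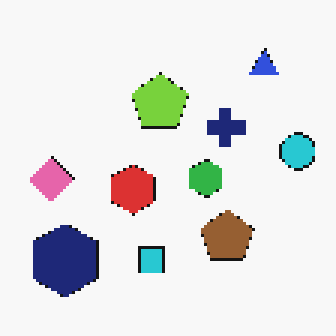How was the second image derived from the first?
It was lightly pixelated (a mild mosaic effect).

Shapes are reduced to large square blocks; fine edges and outlines are lost — a downscale-then-upscale (mosaic) effect.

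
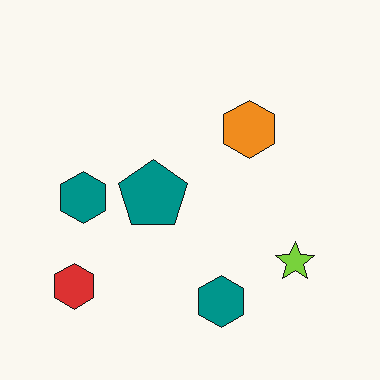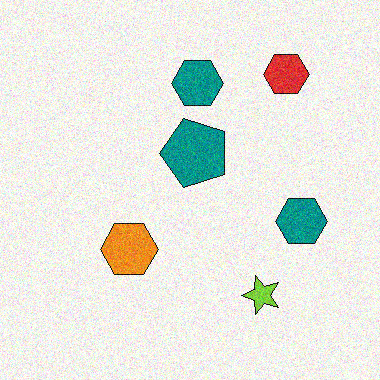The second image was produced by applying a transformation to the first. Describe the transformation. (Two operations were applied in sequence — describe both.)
The transformation is: degraded with visible gaussian noise, then transposed (reflected across the top-left ↔ bottom-right diagonal).

Random speckle covers the whole image, including the flat background. Shapes have swapped their row and column positions — what was in the top-right is now in the bottom-left — a diagonal reflection.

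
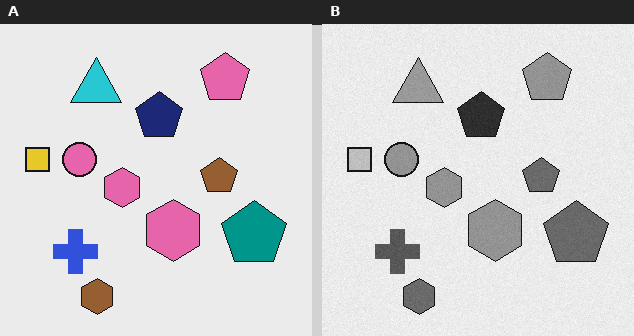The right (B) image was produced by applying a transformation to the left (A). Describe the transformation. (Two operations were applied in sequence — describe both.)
It was degraded with subtle gaussian noise, then converted to grayscale.

Random speckle covers the whole image, including the flat background. All color is removed — every shape is now a shade of grey.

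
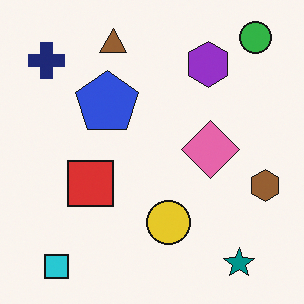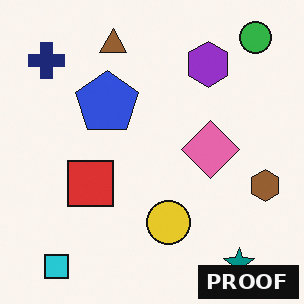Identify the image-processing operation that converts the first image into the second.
This is the original image watermarked with the text "PROOF" in the lower-right corner.

A dark label reading "PROOF" appears in the lower-right corner.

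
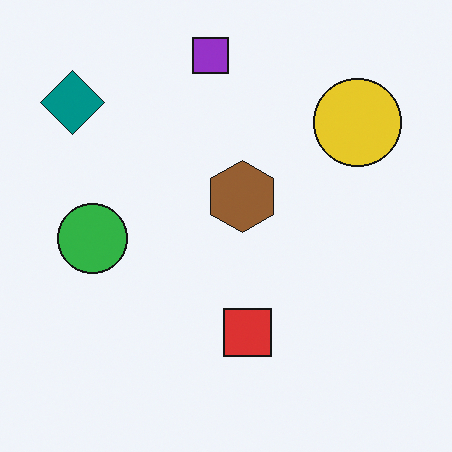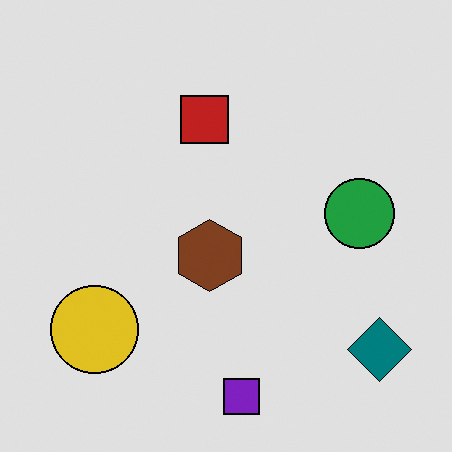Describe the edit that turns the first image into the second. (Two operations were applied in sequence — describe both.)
The transformation is: moderately posterized, then rotated 180°.

Each flat color has snapped to a coarser quantized level — most visibly, the near-white background has dropped to a flat grey. The teal diamond sits in the top-left of the first image and the bottom-right of the second — consistent with a whole-image 180° rotation.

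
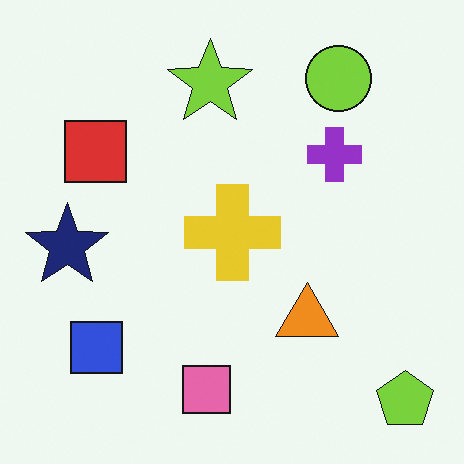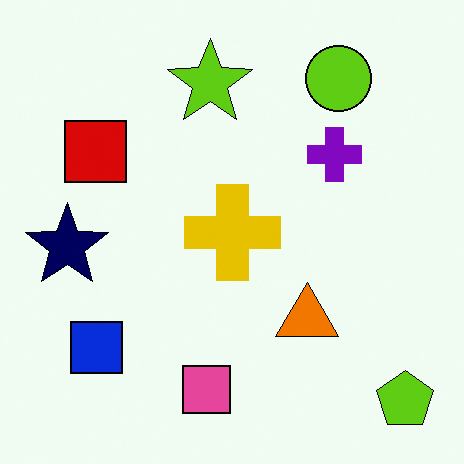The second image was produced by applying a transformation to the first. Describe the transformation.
Given slightly increased contrast.

Tones are pushed away from mid-grey across the whole image — a global contrast change.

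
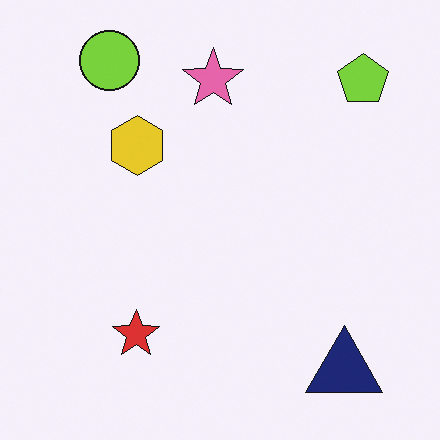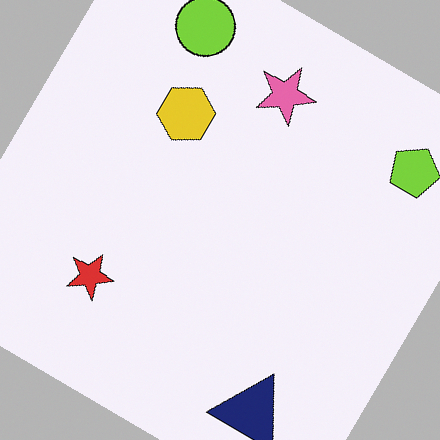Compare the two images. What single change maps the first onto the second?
It was rotated clockwise by a large amount — several tens of degrees.

Every shape is tilted by the same angle and the image corners show triangular fill wedges — a whole-image rotation by a non-right angle.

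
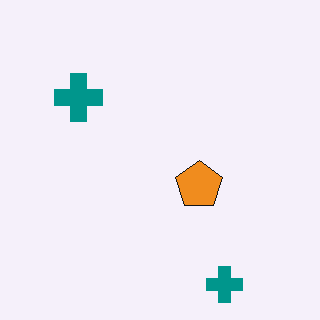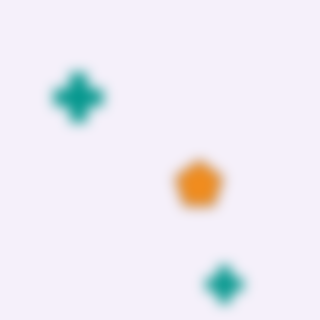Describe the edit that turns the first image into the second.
The transformation is: heavily blurred.

Shape edges and outlines are uniformly softened across the whole image.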